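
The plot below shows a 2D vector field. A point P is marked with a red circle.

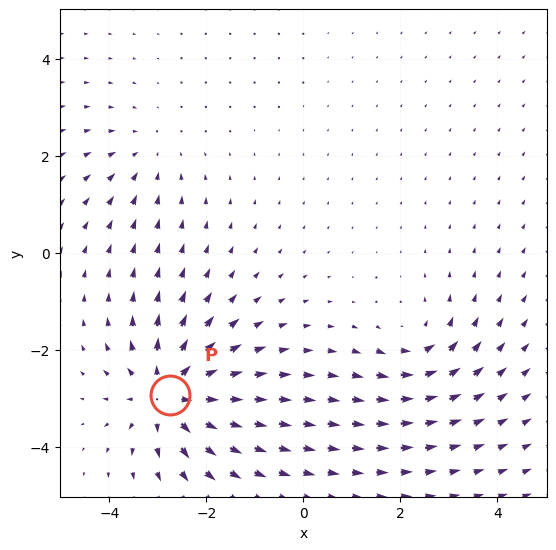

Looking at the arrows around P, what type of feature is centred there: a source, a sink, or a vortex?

At P (-2.8, -2.9) the arrows spread outward. Divergence about +6, curl ≈0 — positive divergence with near-zero curl is a source.

source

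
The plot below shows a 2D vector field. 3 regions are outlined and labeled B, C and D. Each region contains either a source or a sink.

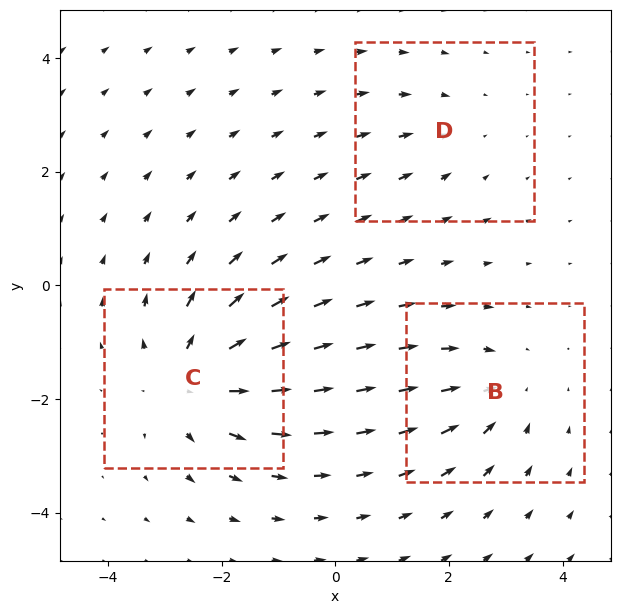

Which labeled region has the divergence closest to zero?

D

Divergence at each region's feature centre — B: about -3, C: about +5, D: about -2. Region D is closest to zero.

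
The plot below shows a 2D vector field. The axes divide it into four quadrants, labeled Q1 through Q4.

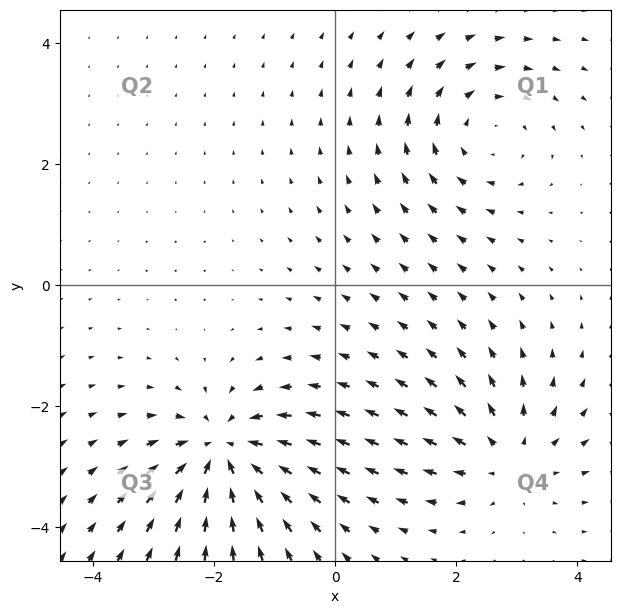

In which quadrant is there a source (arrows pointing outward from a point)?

The source sits at approximately (2.8, -2.8), which lies in quadrant Q4. The divergence there is about +3, positive as expected for a source.

Q4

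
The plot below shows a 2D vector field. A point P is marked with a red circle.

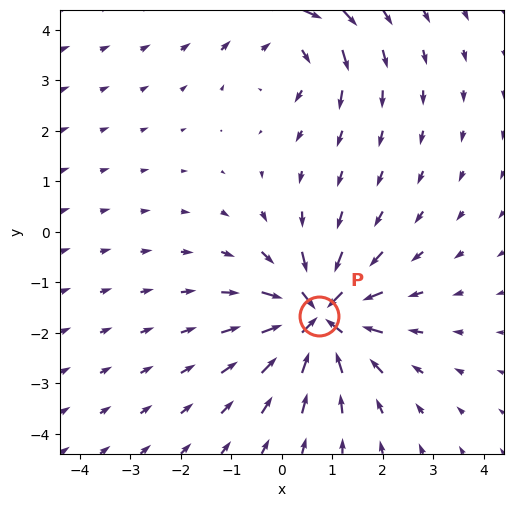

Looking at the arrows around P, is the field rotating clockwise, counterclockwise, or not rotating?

not rotating

Near P at (0.7, -1.7) the arrows show no circulation. The curl there is ≈0.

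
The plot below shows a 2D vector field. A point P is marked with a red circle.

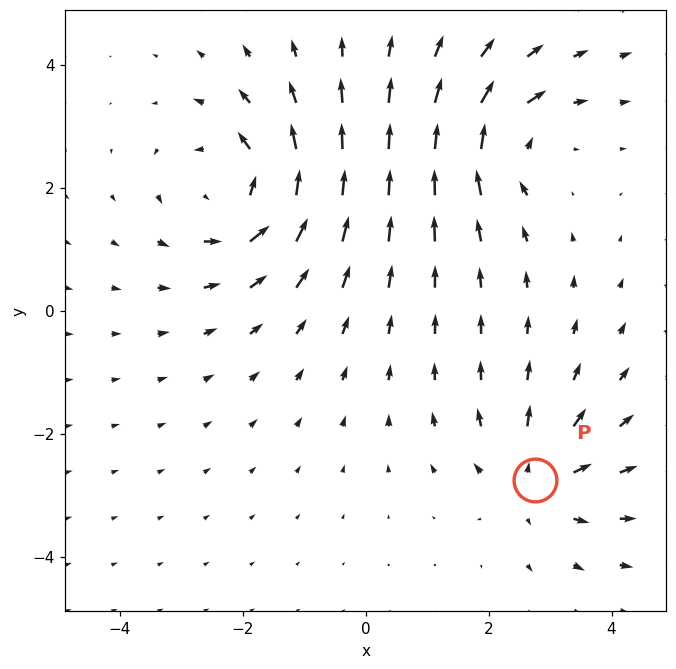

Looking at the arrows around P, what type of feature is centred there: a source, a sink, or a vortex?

At P (2.7, -2.8) the arrows spread outward. Divergence about +3, curl ≈0 — positive divergence with near-zero curl is a source.

source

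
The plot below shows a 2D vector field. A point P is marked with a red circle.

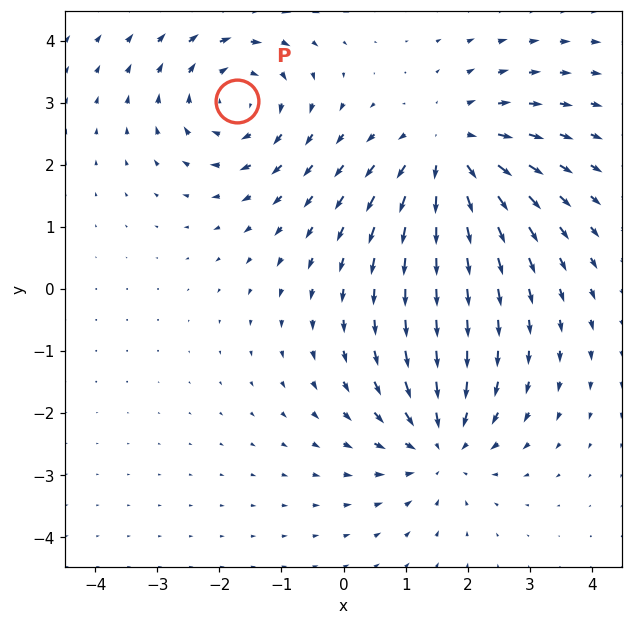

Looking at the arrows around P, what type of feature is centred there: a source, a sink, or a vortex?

At P (-1.7, 3.0) the arrows circulate clockwise. Divergence ≈0, curl about -3 — near-zero divergence with nonzero curl is a vortex.

vortex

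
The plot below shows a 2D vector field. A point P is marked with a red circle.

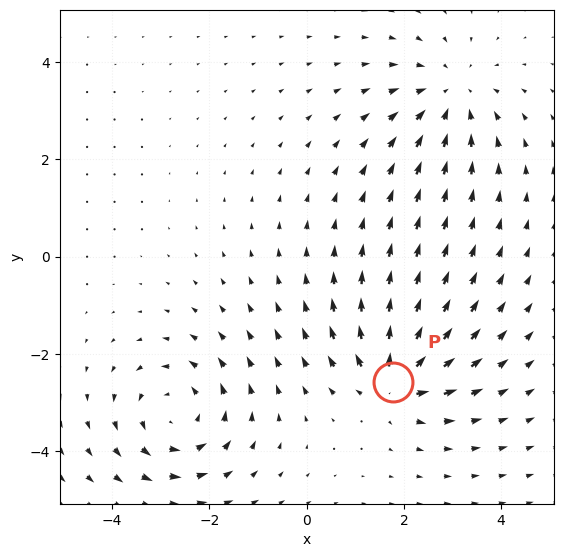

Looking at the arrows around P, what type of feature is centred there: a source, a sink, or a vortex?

At P (1.8, -2.6) the arrows spread outward. Divergence about +6, curl ≈0 — positive divergence with near-zero curl is a source.

source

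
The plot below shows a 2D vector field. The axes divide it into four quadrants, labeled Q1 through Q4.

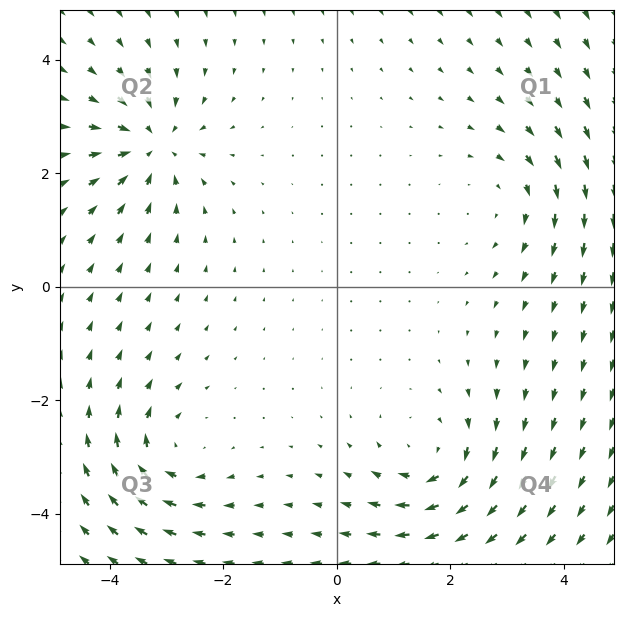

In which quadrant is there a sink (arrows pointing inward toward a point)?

Q2

The sink sits at approximately (-3.3, 2.5), which lies in quadrant Q2. The divergence there is about -5, negative as expected for a sink.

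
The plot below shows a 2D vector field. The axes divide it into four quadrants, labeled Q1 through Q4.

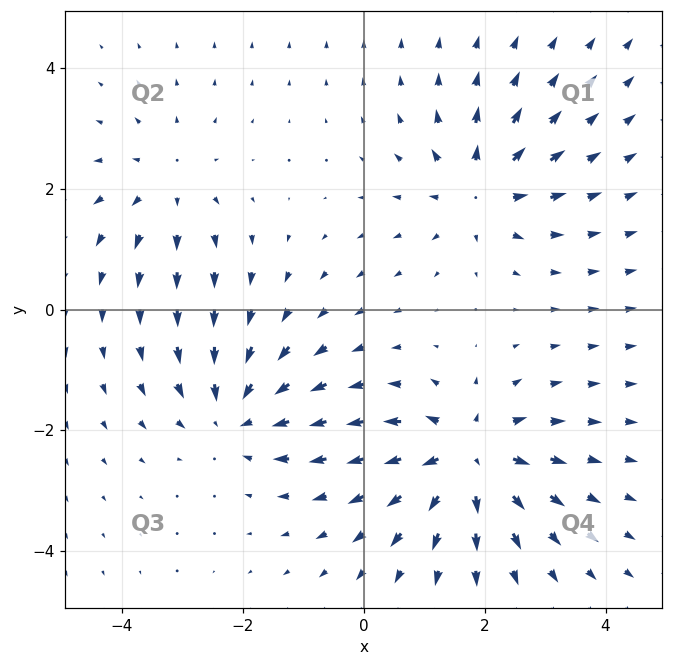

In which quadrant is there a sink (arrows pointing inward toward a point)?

The sink sits at approximately (-2.1, -1.7), which lies in quadrant Q3. The divergence there is about -4, negative as expected for a sink.

Q3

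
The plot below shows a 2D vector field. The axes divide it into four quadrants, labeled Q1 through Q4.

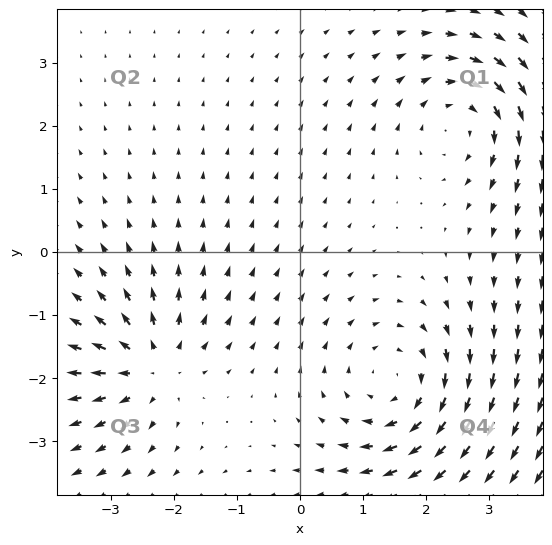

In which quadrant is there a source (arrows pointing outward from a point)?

The source sits at approximately (-2.3, -1.8), which lies in quadrant Q3. The divergence there is about +4, positive as expected for a source.

Q3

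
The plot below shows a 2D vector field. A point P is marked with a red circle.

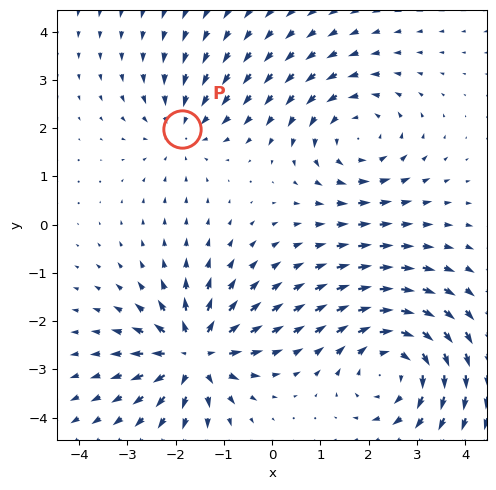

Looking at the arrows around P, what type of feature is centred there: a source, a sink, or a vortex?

sink

At P (-1.9, 2.0) the arrows converge inward. Divergence about -3, curl ≈0 — negative divergence with near-zero curl is a sink.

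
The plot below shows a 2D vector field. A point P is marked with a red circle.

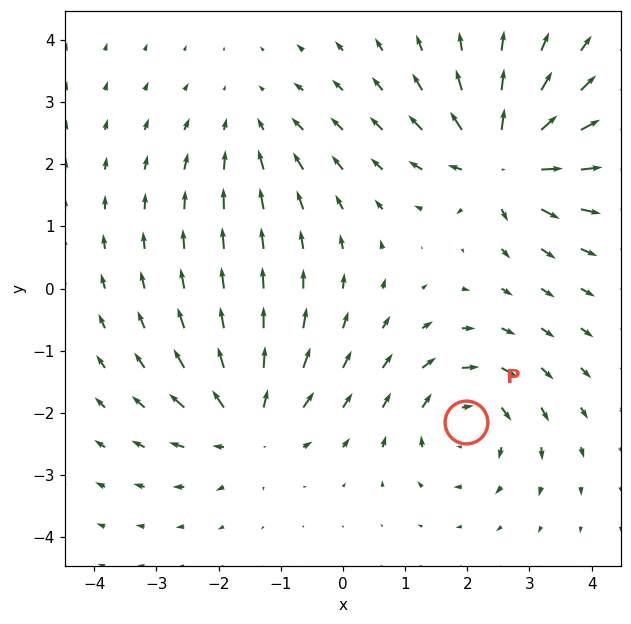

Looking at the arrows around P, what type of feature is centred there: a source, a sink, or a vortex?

vortex

At P (2.0, -2.1) the arrows circulate clockwise. Divergence ≈0, curl about -5 — near-zero divergence with nonzero curl is a vortex.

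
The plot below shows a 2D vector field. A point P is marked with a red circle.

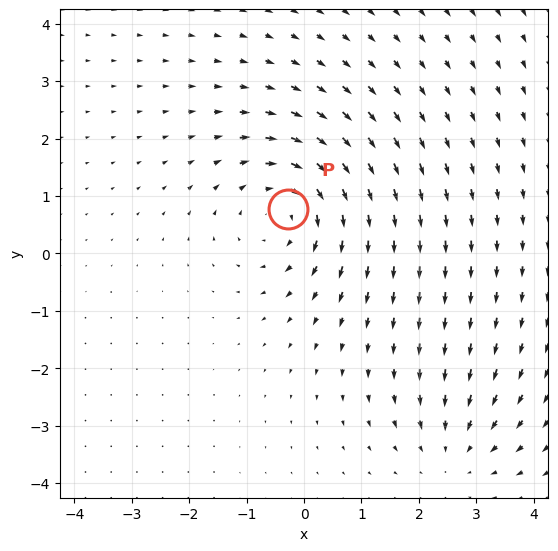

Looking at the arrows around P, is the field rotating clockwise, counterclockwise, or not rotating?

clockwise

Near P at (-0.3, 0.8) the arrows circulate clockwise. The curl (z-component) there is about -4; negative curl means clockwise rotation.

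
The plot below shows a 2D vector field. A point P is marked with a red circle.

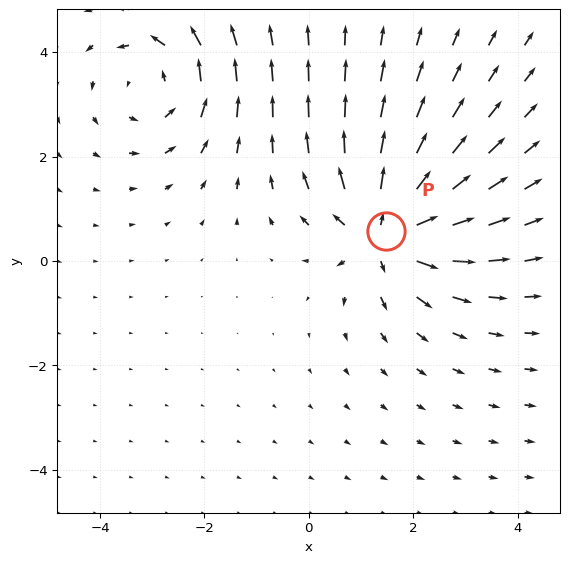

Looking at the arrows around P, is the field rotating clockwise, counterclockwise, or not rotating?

not rotating

Near P at (1.5, 0.6) the arrows show no circulation. The curl there is ≈0.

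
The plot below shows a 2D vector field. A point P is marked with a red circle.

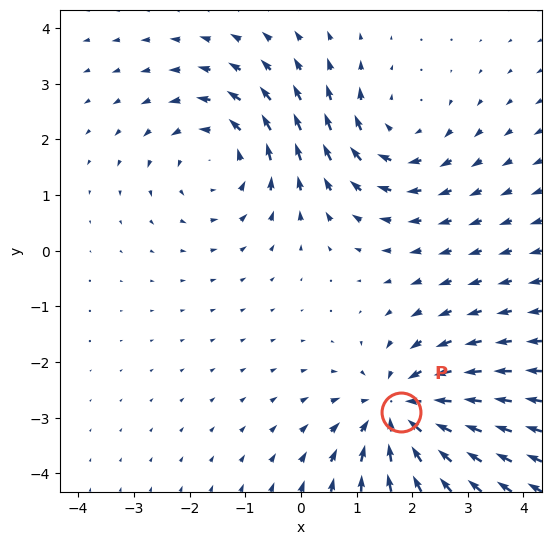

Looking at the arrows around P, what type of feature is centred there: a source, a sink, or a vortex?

sink

At P (1.8, -2.9) the arrows converge inward. Divergence about -4, curl ≈0 — negative divergence with near-zero curl is a sink.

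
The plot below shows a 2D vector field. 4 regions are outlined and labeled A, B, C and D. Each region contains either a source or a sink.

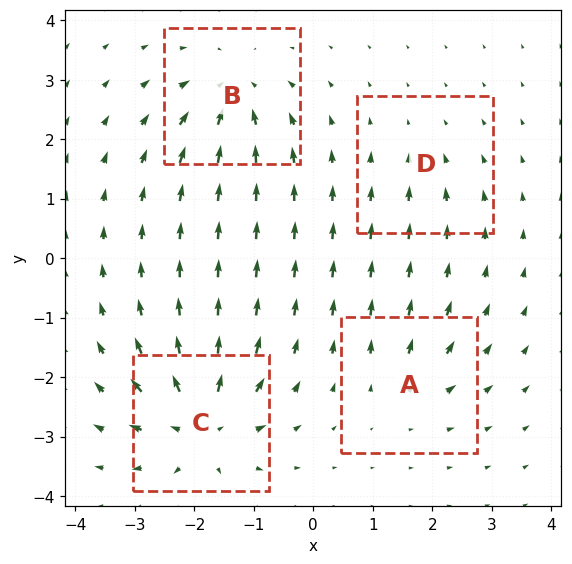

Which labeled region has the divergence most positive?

Divergence at each region's feature centre — A: about +4, B: about -6, C: about +8, D: about -2. Region C is most positive.

C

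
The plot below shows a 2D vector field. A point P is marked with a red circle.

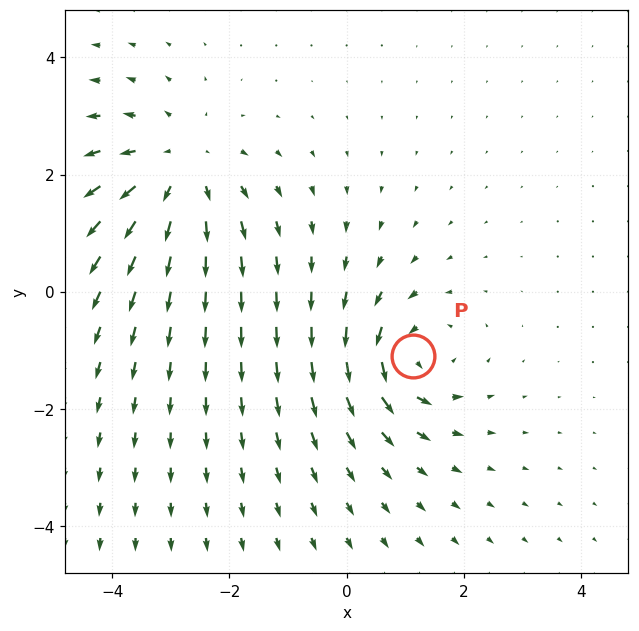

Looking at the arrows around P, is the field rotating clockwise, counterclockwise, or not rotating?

Near P at (1.1, -1.1) the arrows circulate counterclockwise. The curl (z-component) there is about +4; positive curl means counterclockwise rotation.

counterclockwise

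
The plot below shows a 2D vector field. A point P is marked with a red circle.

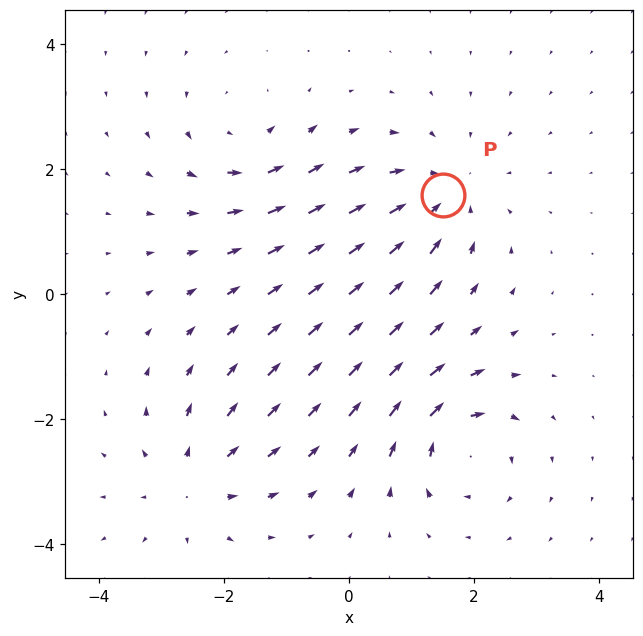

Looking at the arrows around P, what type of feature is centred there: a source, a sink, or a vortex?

sink

At P (1.5, 1.6) the arrows converge inward. Divergence about -4, curl ≈0 — negative divergence with near-zero curl is a sink.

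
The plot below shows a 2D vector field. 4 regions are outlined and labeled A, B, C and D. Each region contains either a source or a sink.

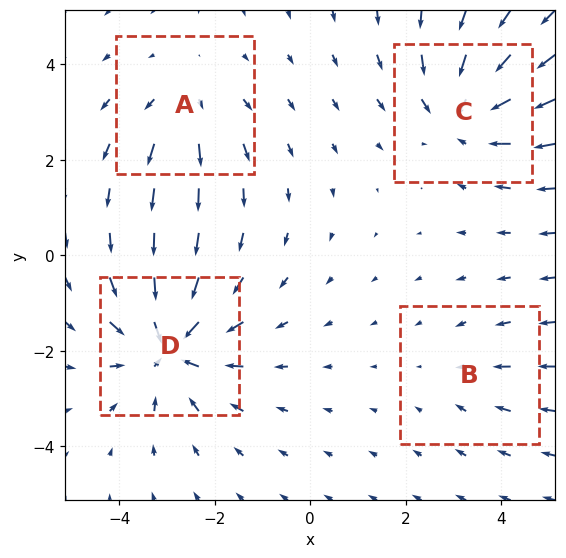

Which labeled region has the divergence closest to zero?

Divergence at each region's feature centre — A: about +3, B: about -2, C: about -5, D: about -6. Region B is closest to zero.

B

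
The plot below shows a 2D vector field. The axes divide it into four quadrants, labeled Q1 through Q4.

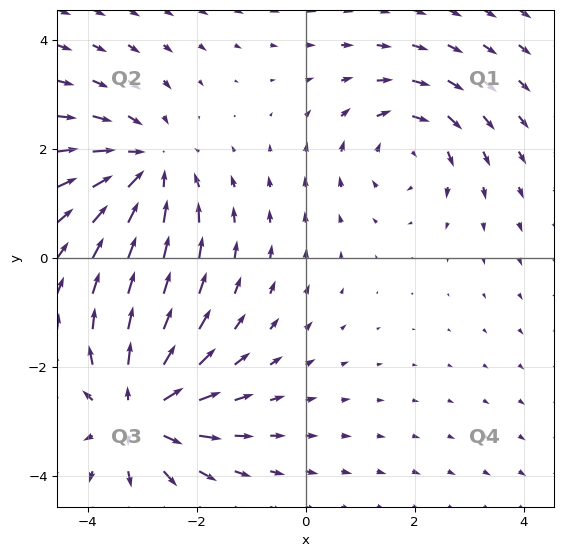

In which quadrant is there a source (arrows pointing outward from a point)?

Q3

The source sits at approximately (-3.0, -2.8), which lies in quadrant Q3. The divergence there is about +5, positive as expected for a source.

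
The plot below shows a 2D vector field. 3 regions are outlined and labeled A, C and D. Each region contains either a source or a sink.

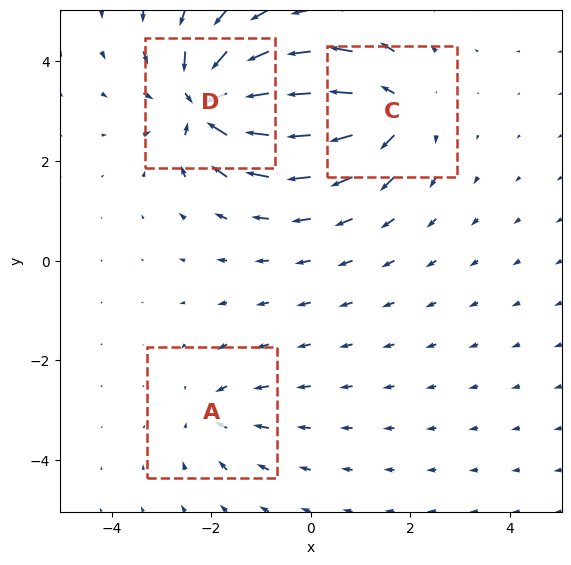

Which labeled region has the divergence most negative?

D

Divergence at each region's feature centre — A: about -3, C: about +4, D: about -6. Region D is most negative.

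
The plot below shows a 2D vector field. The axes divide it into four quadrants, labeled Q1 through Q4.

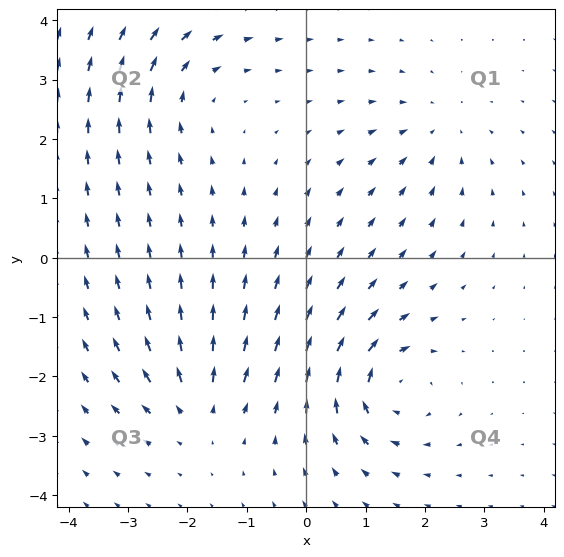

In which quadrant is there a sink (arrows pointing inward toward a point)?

The sink sits at approximately (2.2, 2.1), which lies in quadrant Q1. The divergence there is about -3, negative as expected for a sink.

Q1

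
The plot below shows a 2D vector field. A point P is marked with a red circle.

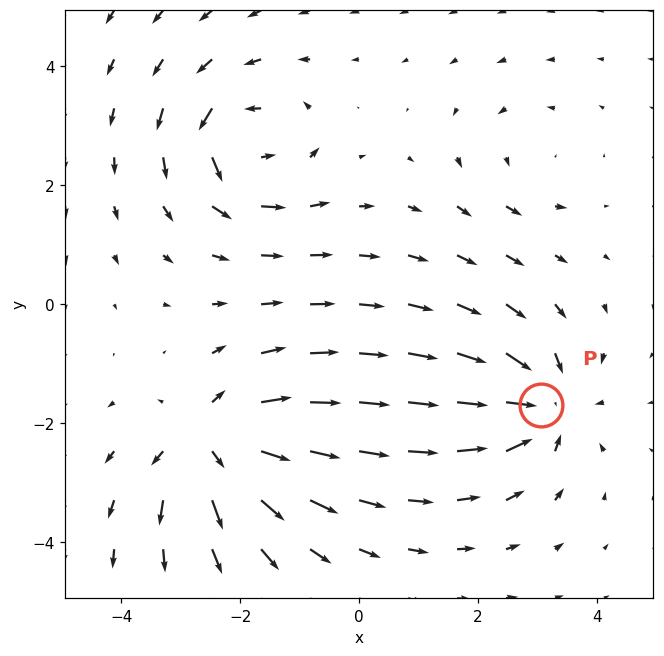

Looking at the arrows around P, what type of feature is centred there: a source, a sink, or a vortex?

sink

At P (3.1, -1.7) the arrows converge inward. Divergence about -6, curl ≈0 — negative divergence with near-zero curl is a sink.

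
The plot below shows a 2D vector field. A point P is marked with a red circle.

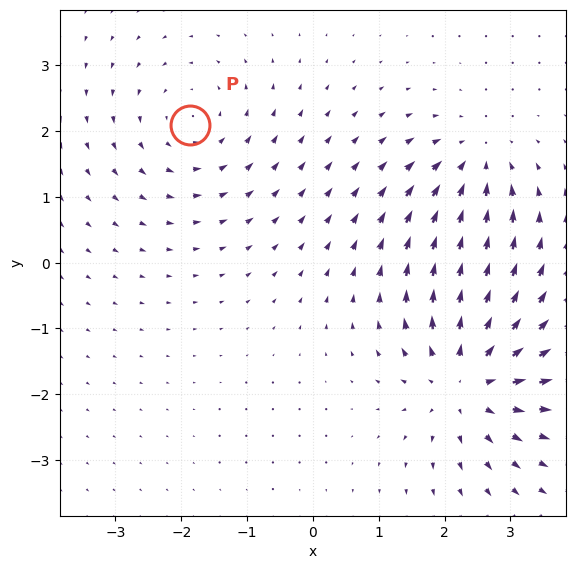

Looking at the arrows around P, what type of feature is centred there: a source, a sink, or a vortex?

vortex

At P (-1.9, 2.1) the arrows circulate counterclockwise. Divergence ≈0, curl about +3 — near-zero divergence with nonzero curl is a vortex.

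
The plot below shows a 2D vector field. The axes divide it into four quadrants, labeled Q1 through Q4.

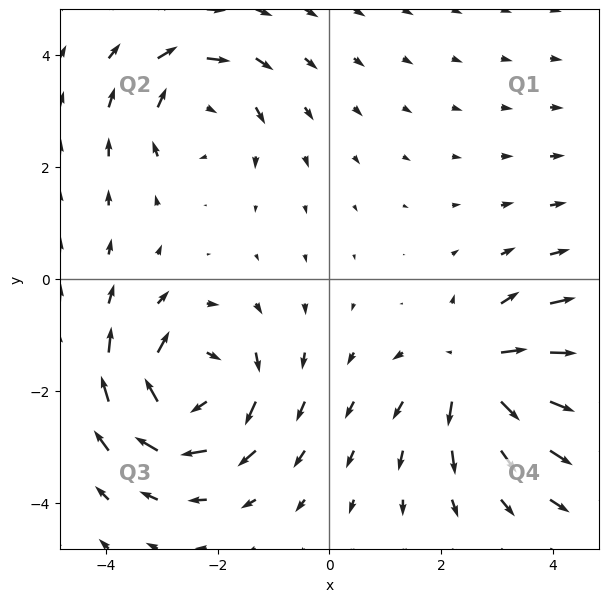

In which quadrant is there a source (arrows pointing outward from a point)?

Q4

The source sits at approximately (2.7, -1.6), which lies in quadrant Q4. The divergence there is about +3, positive as expected for a source.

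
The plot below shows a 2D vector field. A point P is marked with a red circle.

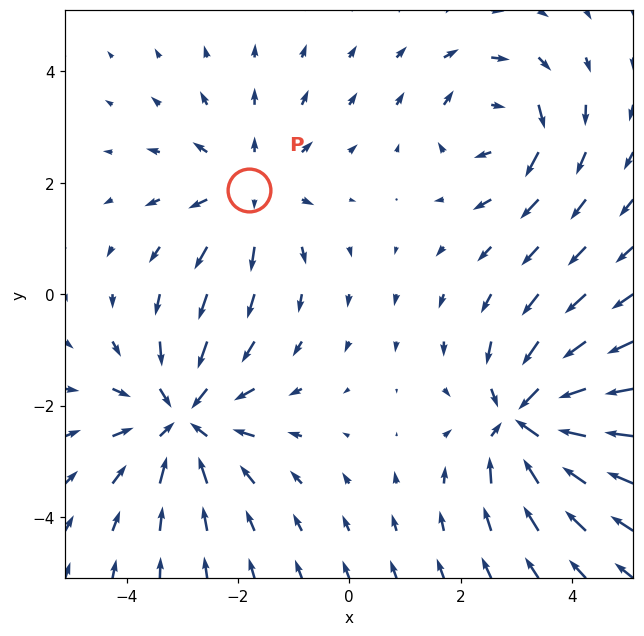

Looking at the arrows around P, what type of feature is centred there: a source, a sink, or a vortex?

At P (-1.8, 1.9) the arrows spread outward. Divergence about +3, curl ≈0 — positive divergence with near-zero curl is a source.

source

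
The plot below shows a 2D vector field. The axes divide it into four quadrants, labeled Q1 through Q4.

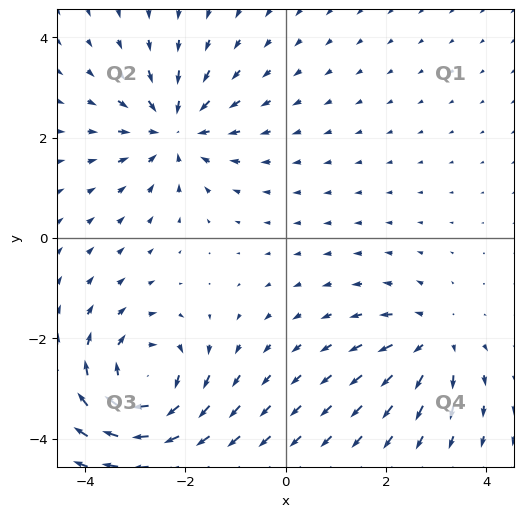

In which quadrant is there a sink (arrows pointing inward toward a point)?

The sink sits at approximately (-2.2, 2.2), which lies in quadrant Q2. The divergence there is about -4, negative as expected for a sink.

Q2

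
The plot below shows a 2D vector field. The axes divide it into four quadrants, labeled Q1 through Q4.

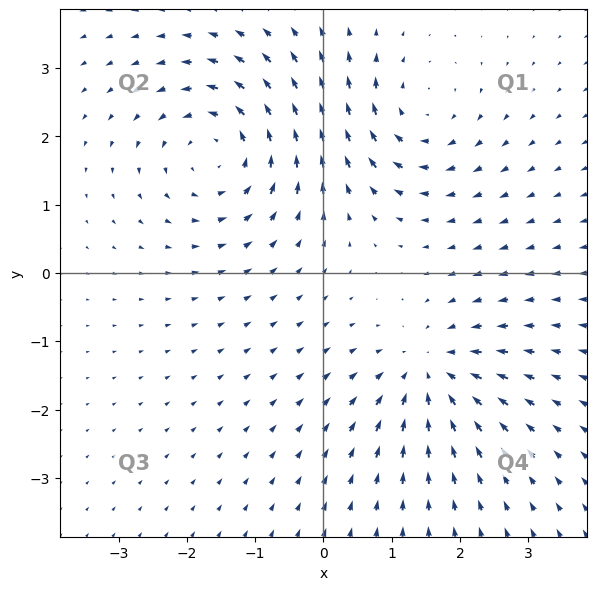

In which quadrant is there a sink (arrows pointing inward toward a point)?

The sink sits at approximately (1.6, -1.5), which lies in quadrant Q4. The divergence there is about -4, negative as expected for a sink.

Q4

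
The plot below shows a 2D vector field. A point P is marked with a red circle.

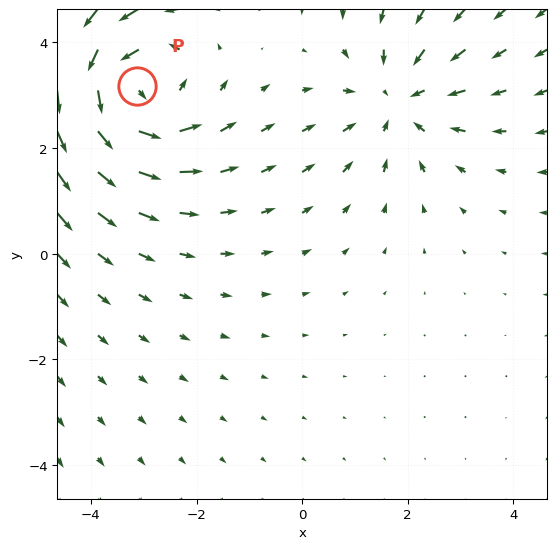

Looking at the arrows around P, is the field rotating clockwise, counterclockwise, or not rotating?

Near P at (-3.1, 3.2) the arrows circulate counterclockwise. The curl (z-component) there is about +3; positive curl means counterclockwise rotation.

counterclockwise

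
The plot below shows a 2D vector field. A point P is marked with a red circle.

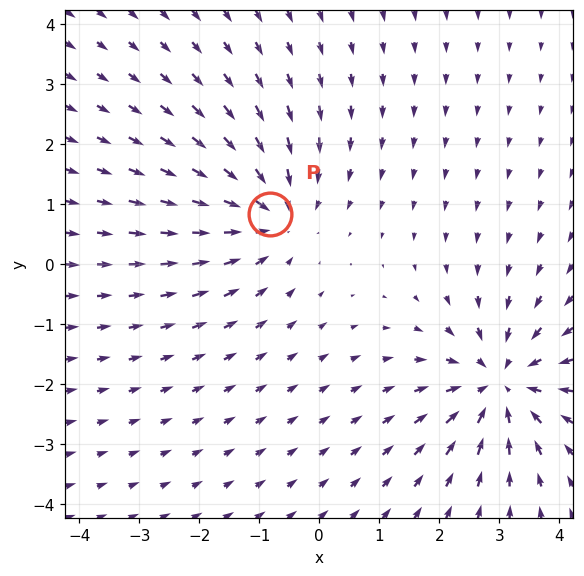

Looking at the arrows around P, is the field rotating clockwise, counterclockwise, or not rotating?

Near P at (-0.8, 0.8) the arrows show no circulation. The curl there is ≈0.

not rotating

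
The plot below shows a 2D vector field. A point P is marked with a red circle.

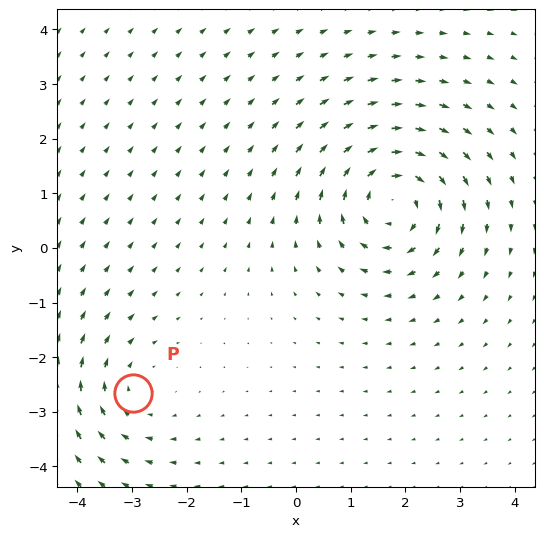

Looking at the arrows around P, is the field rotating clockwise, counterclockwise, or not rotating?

clockwise

Near P at (-3.0, -2.7) the arrows circulate clockwise. The curl (z-component) there is about -3; negative curl means clockwise rotation.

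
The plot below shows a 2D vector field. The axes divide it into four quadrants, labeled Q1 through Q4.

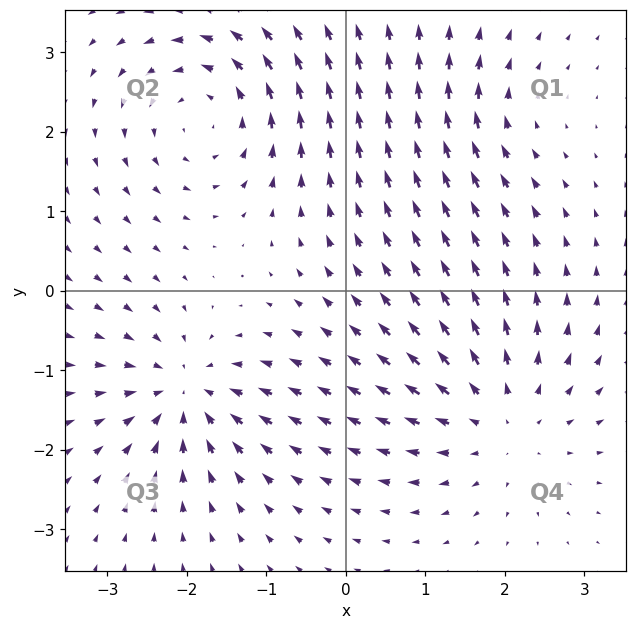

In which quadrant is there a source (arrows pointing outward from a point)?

The source sits at approximately (2.0, -1.6), which lies in quadrant Q4. The divergence there is about +4, positive as expected for a source.

Q4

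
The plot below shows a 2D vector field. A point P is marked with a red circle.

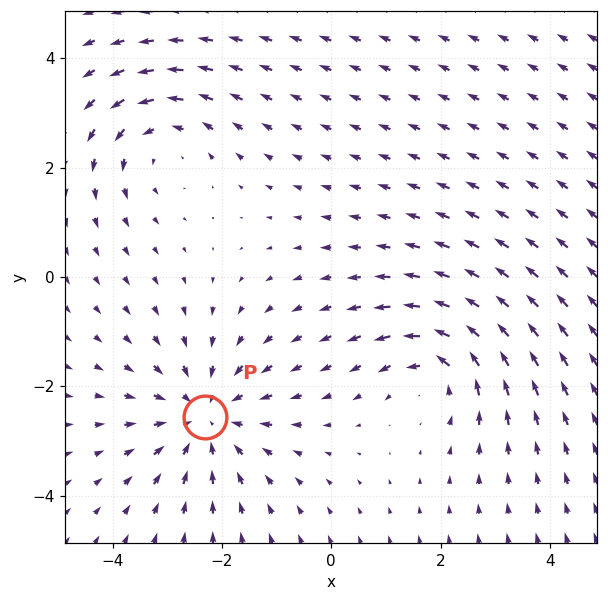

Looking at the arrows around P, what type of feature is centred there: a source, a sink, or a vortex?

sink

At P (-2.3, -2.6) the arrows converge inward. Divergence about -4, curl ≈0 — negative divergence with near-zero curl is a sink.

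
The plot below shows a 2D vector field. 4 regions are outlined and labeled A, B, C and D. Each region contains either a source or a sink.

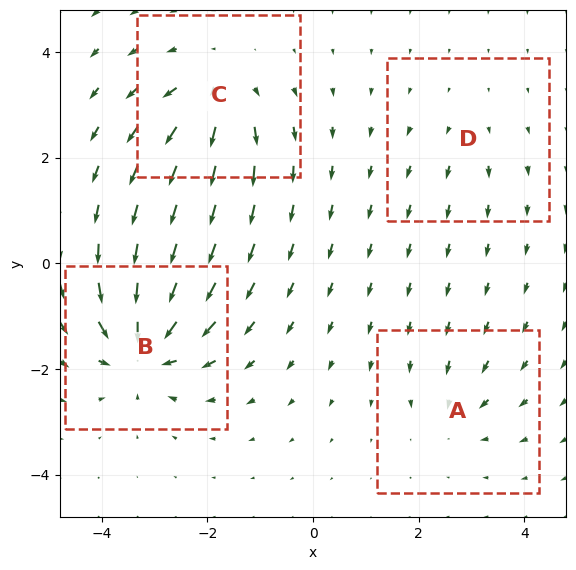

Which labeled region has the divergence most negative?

Divergence at each region's feature centre — A: about -4, B: about -8, C: about +6, D: about +2. Region B is most negative.

B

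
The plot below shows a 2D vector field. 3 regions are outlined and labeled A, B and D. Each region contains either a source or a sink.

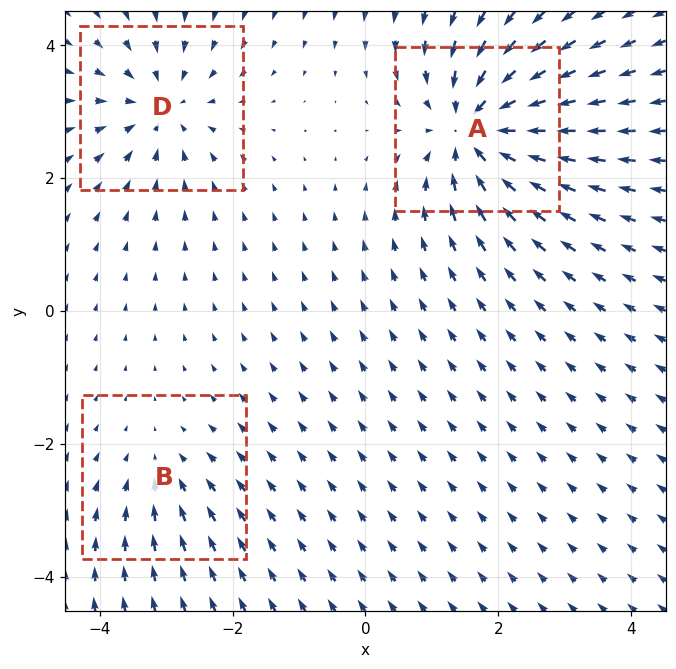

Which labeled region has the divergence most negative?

A

Divergence at each region's feature centre — A: about -6, B: about -2, D: about -4. Region A is most negative.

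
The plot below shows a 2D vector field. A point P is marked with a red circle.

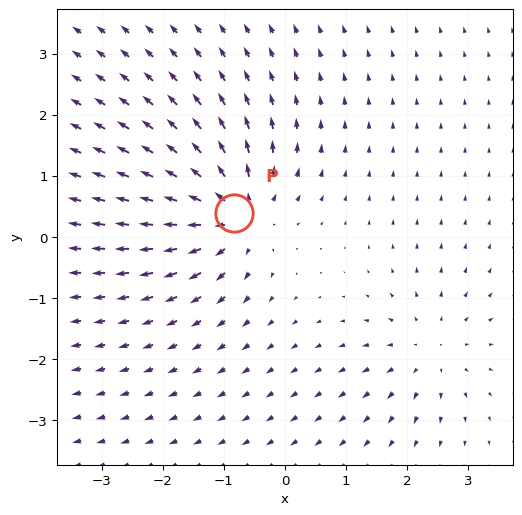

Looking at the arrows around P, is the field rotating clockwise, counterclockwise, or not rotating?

not rotating

Near P at (-0.8, 0.4) the arrows show no circulation. The curl there is ≈0.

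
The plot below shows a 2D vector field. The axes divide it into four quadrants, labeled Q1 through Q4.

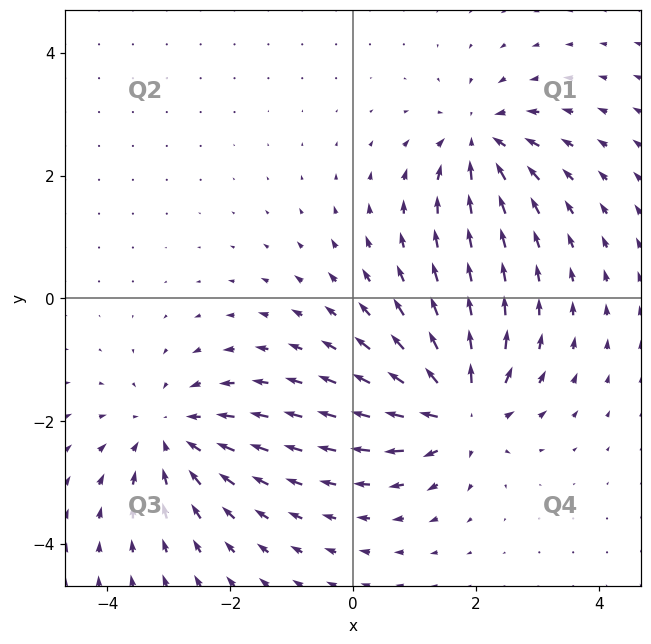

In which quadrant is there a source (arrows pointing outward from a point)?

Q4

The source sits at approximately (1.7, -1.8), which lies in quadrant Q4. The divergence there is about +6, positive as expected for a source.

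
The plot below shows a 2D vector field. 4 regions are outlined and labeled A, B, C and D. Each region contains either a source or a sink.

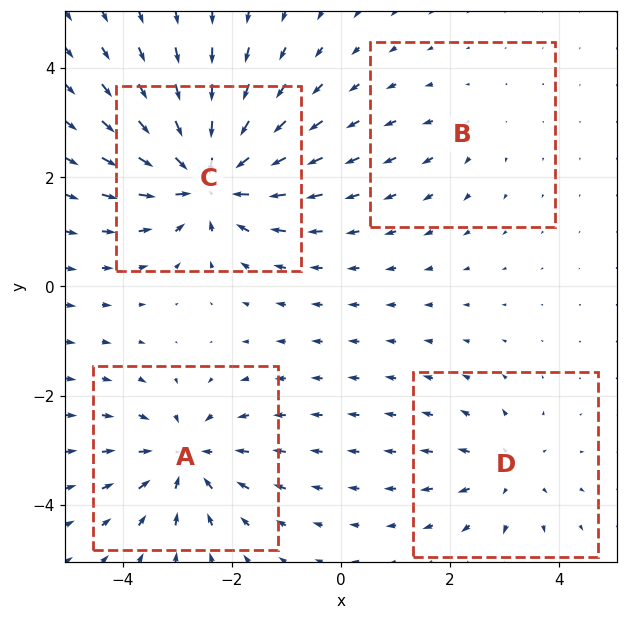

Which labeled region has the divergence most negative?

Divergence at each region's feature centre — A: about -5, B: about +2, C: about -8, D: about +4. Region C is most negative.

C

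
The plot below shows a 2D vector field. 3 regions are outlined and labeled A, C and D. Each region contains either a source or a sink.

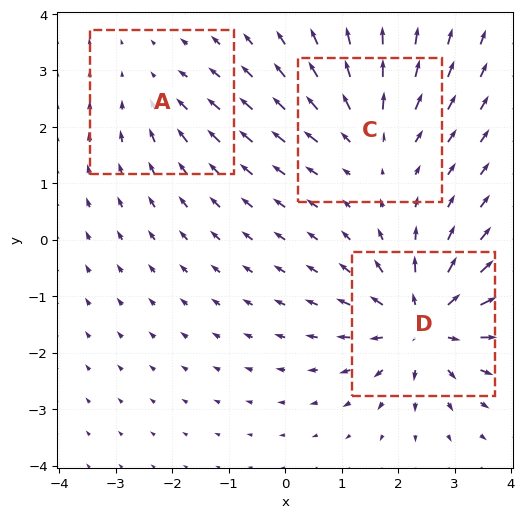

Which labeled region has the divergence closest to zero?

A

Divergence at each region's feature centre — A: about -2, C: about +3, D: about +6. Region A is closest to zero.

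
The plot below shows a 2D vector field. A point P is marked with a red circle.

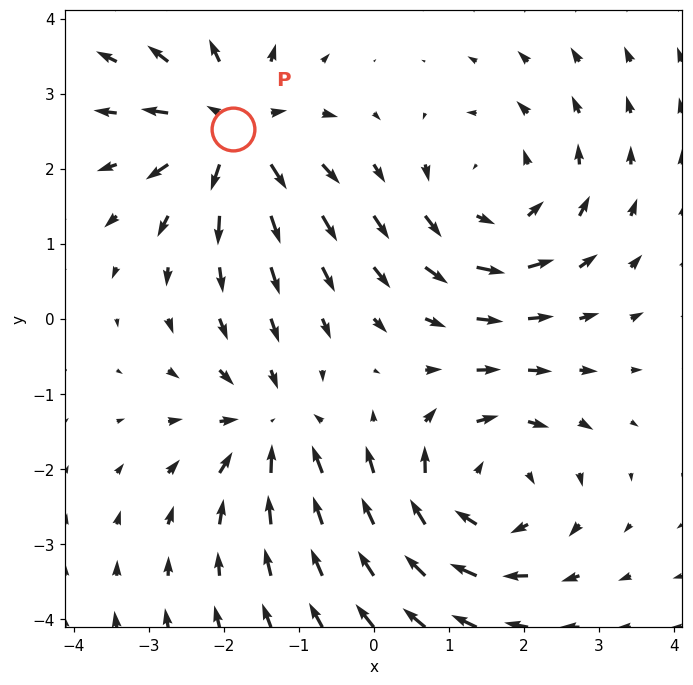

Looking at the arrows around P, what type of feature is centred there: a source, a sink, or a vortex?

source

At P (-1.9, 2.5) the arrows spread outward. Divergence about +4, curl ≈0 — positive divergence with near-zero curl is a source.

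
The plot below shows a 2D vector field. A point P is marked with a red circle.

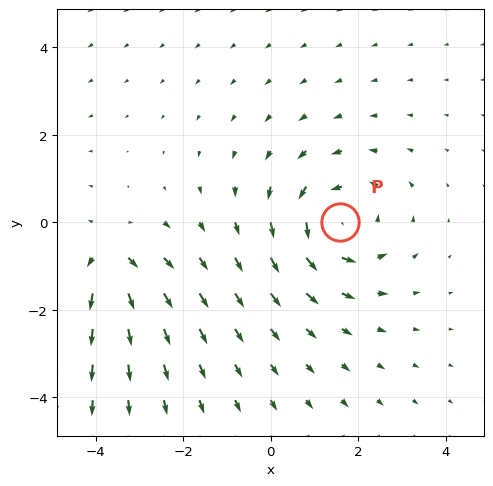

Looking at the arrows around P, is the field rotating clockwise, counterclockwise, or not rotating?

counterclockwise

Near P at (1.6, 0.0) the arrows circulate counterclockwise. The curl (z-component) there is about +3; positive curl means counterclockwise rotation.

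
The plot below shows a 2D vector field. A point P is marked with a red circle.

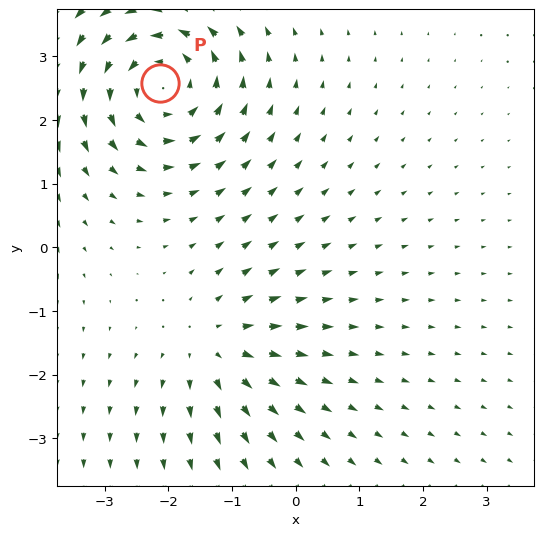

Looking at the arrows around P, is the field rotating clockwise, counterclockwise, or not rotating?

Near P at (-2.1, 2.6) the arrows circulate counterclockwise. The curl (z-component) there is about +4; positive curl means counterclockwise rotation.

counterclockwise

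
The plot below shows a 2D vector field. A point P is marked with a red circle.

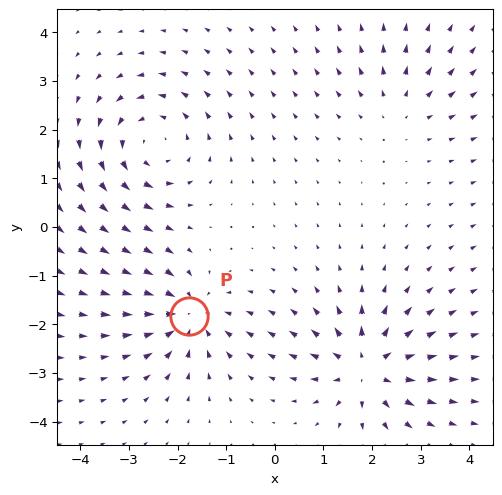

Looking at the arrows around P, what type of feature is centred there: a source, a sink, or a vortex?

sink

At P (-1.8, -1.8) the arrows converge inward. Divergence about -5, curl ≈0 — negative divergence with near-zero curl is a sink.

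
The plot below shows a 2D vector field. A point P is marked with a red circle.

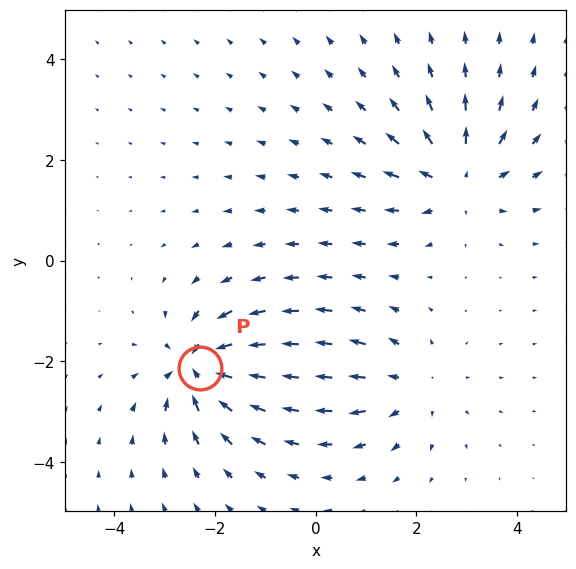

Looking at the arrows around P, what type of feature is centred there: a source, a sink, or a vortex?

sink

At P (-2.3, -2.1) the arrows converge inward. Divergence about -7, curl ≈0 — negative divergence with near-zero curl is a sink.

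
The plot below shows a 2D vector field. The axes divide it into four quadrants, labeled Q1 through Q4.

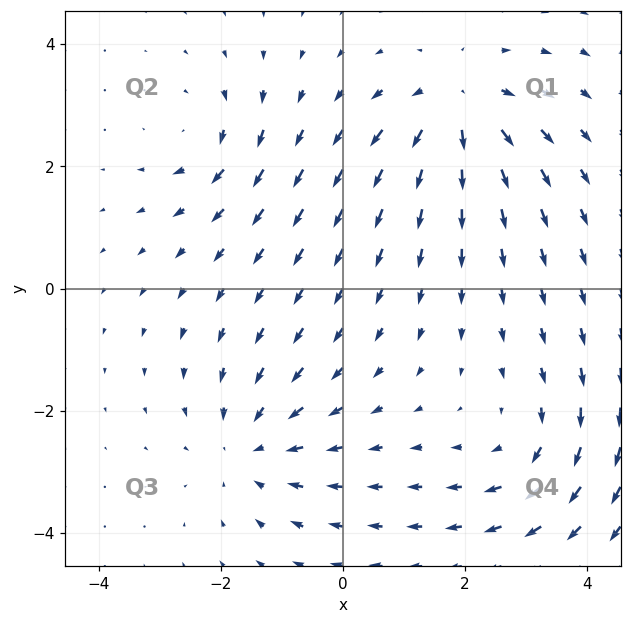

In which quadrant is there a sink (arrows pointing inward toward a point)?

The sink sits at approximately (-1.5, -2.6), which lies in quadrant Q3. The divergence there is about -4, negative as expected for a sink.

Q3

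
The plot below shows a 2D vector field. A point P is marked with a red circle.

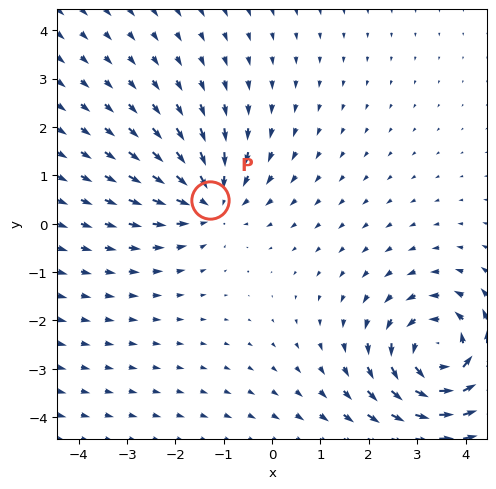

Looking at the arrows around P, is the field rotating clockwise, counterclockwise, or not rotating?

not rotating

Near P at (-1.3, 0.5) the arrows show no circulation. The curl there is ≈0.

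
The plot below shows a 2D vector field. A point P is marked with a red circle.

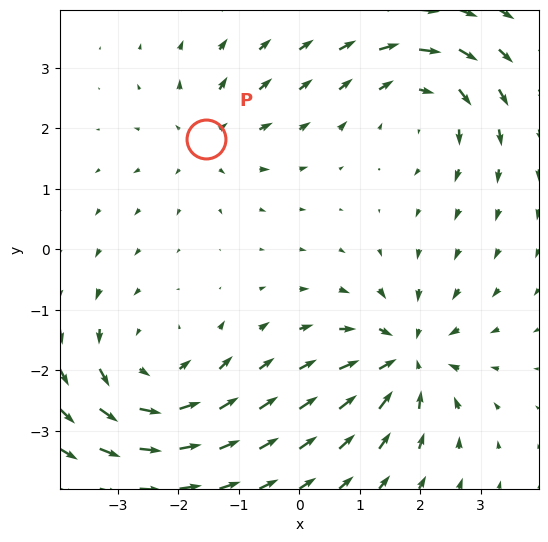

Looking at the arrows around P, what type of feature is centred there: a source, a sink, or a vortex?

source

At P (-1.5, 1.8) the arrows spread outward. Divergence about +3, curl ≈0 — positive divergence with near-zero curl is a source.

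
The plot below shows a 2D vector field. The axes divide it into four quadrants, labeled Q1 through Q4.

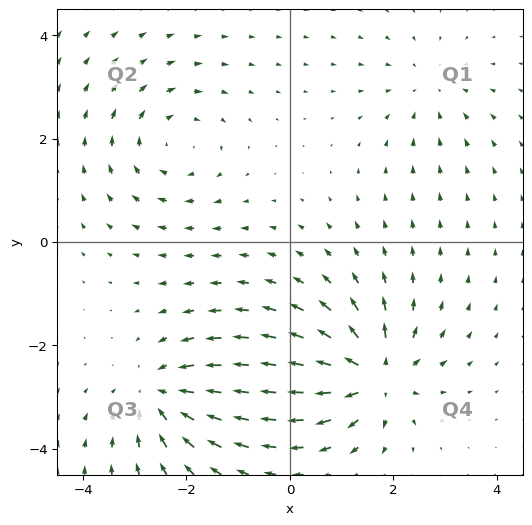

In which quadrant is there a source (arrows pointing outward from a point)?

Q4

The source sits at approximately (1.6, -2.6), which lies in quadrant Q4. The divergence there is about +7, positive as expected for a source.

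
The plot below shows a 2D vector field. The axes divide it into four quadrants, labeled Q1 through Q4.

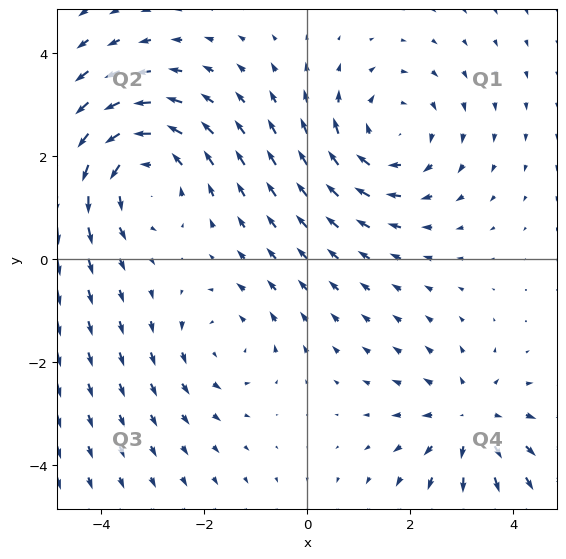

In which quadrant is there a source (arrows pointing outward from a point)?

Q4

The source sits at approximately (3.2, -3.1), which lies in quadrant Q4. The divergence there is about +3, positive as expected for a source.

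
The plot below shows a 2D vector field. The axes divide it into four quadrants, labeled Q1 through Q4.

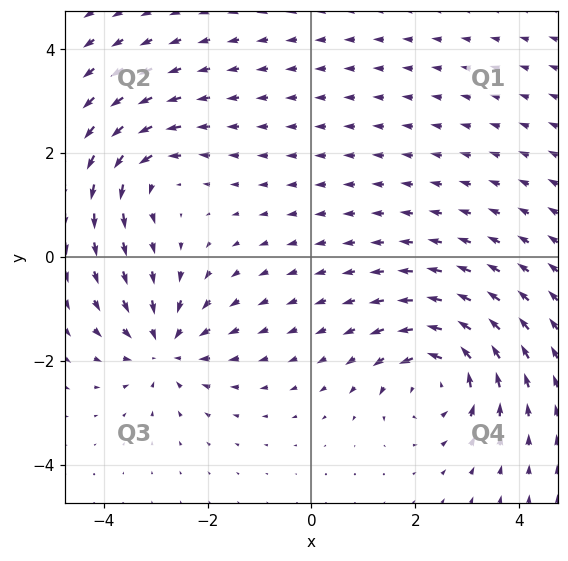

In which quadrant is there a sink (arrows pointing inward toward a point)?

The sink sits at approximately (-2.8, -1.8), which lies in quadrant Q3. The divergence there is about -5, negative as expected for a sink.

Q3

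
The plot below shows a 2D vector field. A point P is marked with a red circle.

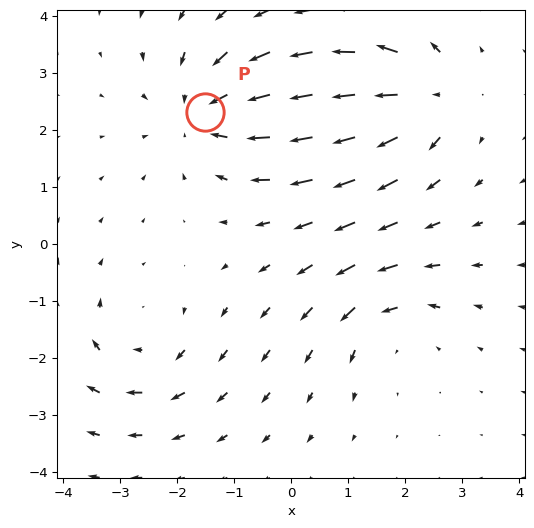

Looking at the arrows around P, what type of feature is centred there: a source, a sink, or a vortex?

sink

At P (-1.5, 2.3) the arrows converge inward. Divergence about -4, curl ≈0 — negative divergence with near-zero curl is a sink.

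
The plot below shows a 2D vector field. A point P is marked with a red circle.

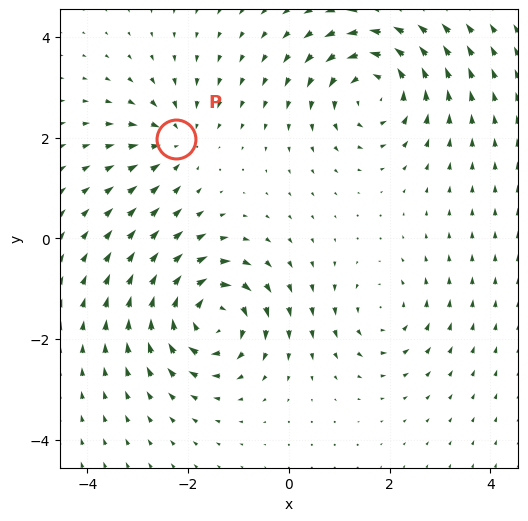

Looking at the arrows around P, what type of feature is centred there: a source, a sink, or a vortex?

At P (-2.2, 2.0) the arrows converge inward. Divergence about -3, curl ≈0 — negative divergence with near-zero curl is a sink.

sink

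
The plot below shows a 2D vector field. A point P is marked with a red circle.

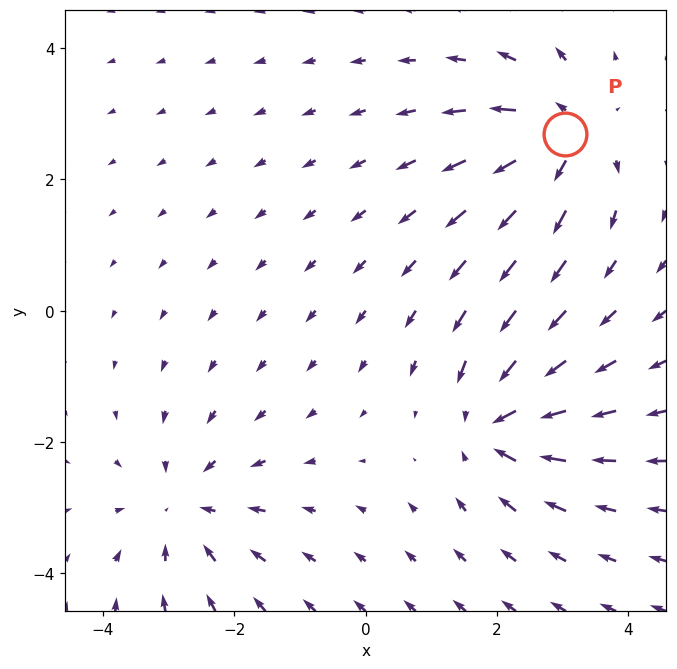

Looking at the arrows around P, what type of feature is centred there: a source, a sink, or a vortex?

source

At P (3.0, 2.7) the arrows spread outward. Divergence about +6, curl ≈0 — positive divergence with near-zero curl is a source.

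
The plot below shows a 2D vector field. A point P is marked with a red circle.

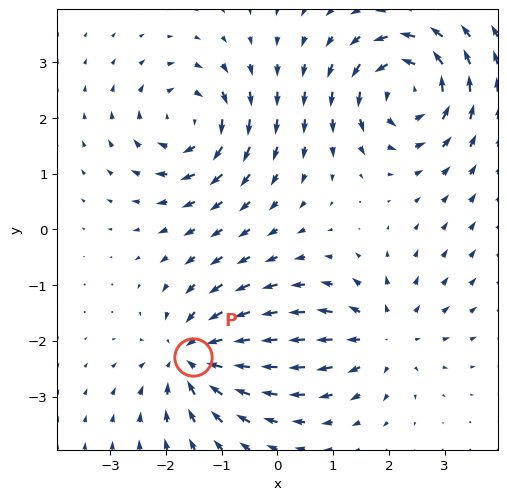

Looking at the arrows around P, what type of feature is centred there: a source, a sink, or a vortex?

sink

At P (-1.5, -2.3) the arrows converge inward. Divergence about -4, curl ≈0 — negative divergence with near-zero curl is a sink.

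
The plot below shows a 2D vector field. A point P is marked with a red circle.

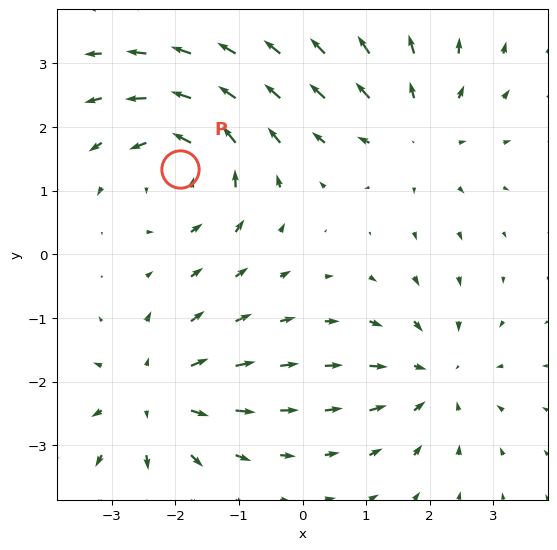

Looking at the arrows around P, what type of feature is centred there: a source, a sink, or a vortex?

vortex

At P (-1.9, 1.3) the arrows circulate counterclockwise. Divergence ≈0, curl about +5 — near-zero divergence with nonzero curl is a vortex.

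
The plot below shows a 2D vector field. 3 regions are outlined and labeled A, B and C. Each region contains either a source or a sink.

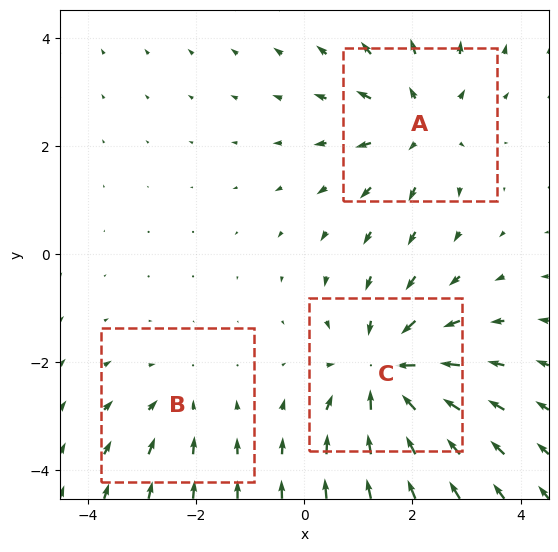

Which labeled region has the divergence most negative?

Divergence at each region's feature centre — A: about +3, B: about -2, C: about -4. Region C is most negative.

C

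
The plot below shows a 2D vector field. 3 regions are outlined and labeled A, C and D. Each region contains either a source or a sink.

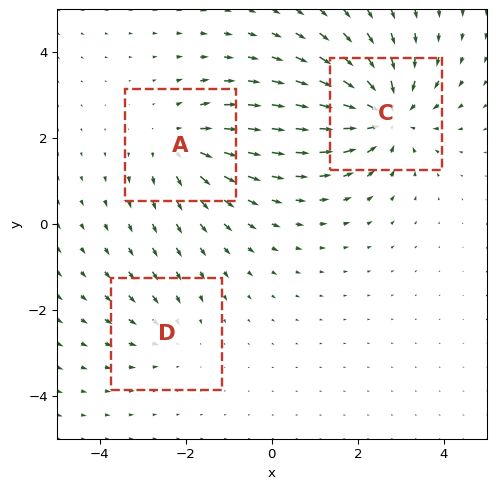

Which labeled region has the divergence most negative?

C

Divergence at each region's feature centre — A: about +3, C: about -5, D: about -2. Region C is most negative.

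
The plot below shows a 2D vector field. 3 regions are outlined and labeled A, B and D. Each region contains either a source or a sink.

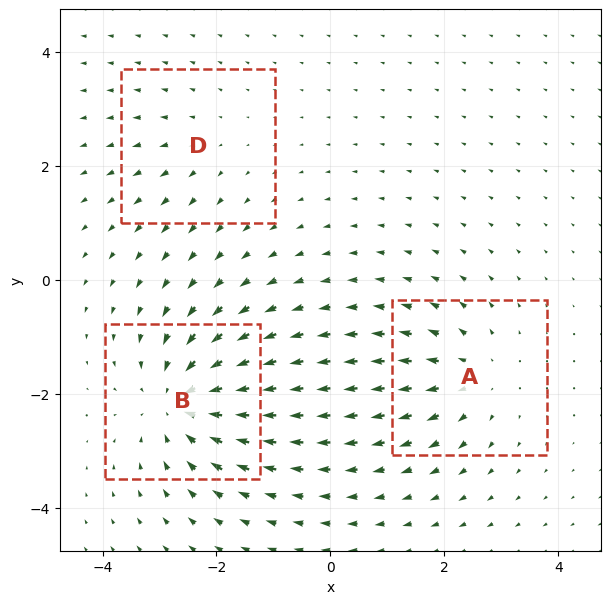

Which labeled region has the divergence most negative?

Divergence at each region's feature centre — A: about +3, B: about -5, D: about +2. Region B is most negative.

B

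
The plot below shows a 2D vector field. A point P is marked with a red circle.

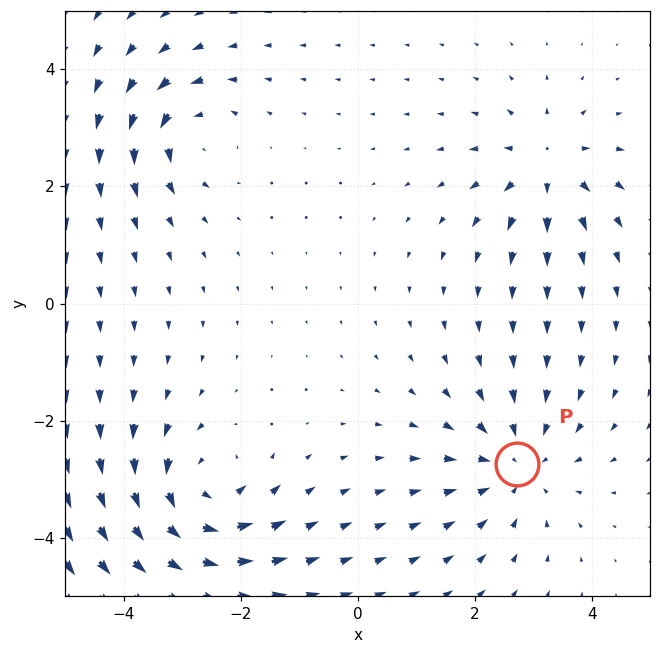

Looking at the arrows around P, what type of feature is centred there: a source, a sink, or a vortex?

sink

At P (2.7, -2.7) the arrows converge inward. Divergence about -3, curl ≈0 — negative divergence with near-zero curl is a sink.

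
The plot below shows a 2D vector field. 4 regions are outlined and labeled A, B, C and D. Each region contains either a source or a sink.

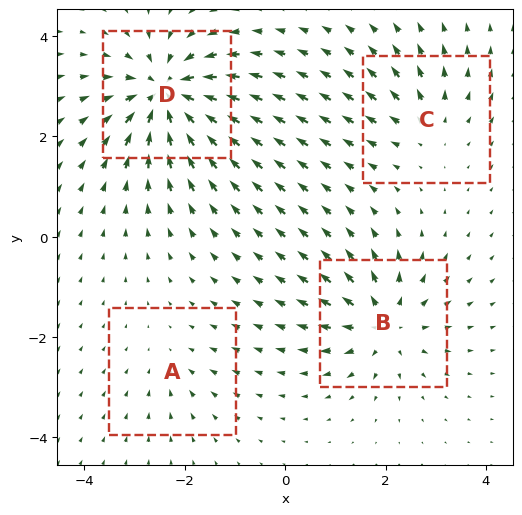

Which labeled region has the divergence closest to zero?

Divergence at each region's feature centre — A: about -2, B: about +6, C: about +4, D: about -9. Region A is closest to zero.

A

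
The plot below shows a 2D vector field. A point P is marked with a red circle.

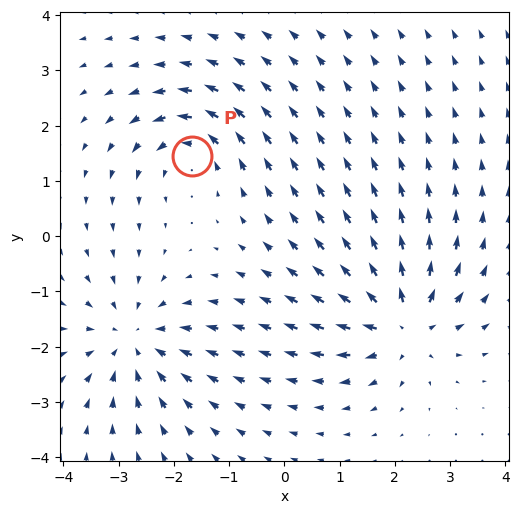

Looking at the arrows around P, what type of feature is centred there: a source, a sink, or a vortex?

vortex

At P (-1.7, 1.5) the arrows circulate counterclockwise. Divergence ≈0, curl about +3 — near-zero divergence with nonzero curl is a vortex.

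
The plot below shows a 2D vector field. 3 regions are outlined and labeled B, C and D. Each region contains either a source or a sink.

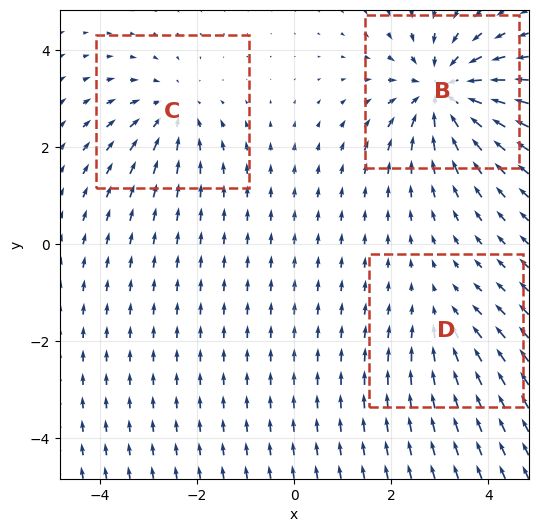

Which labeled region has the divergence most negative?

Divergence at each region's feature centre — B: about -5, C: about -3, D: about -2. Region B is most negative.

B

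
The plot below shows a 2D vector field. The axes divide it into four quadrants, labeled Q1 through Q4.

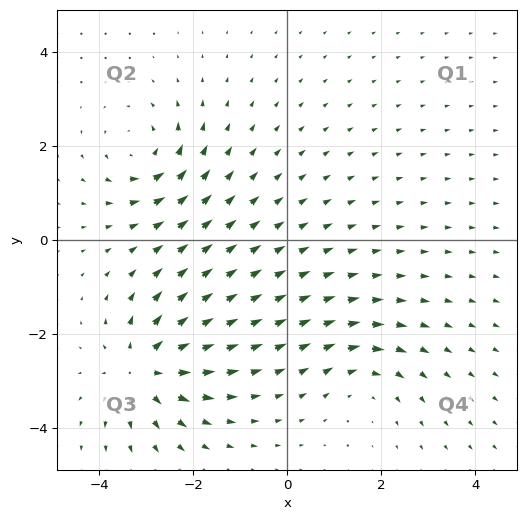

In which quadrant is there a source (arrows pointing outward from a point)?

The source sits at approximately (-3.0, -2.7), which lies in quadrant Q3. The divergence there is about +6, positive as expected for a source.

Q3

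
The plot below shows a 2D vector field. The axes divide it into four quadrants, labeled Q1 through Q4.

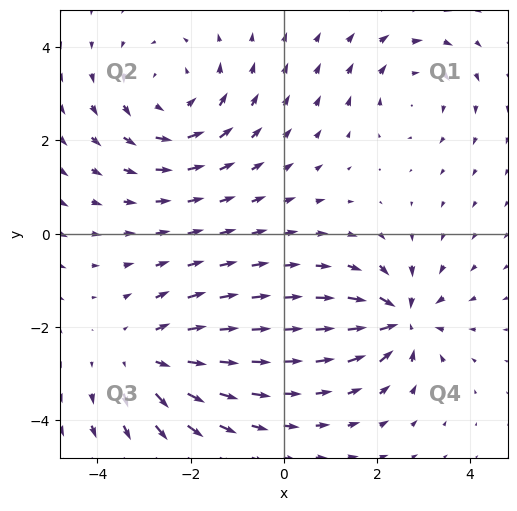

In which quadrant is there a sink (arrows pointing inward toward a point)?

The sink sits at approximately (2.5, -1.8), which lies in quadrant Q4. The divergence there is about -6, negative as expected for a sink.

Q4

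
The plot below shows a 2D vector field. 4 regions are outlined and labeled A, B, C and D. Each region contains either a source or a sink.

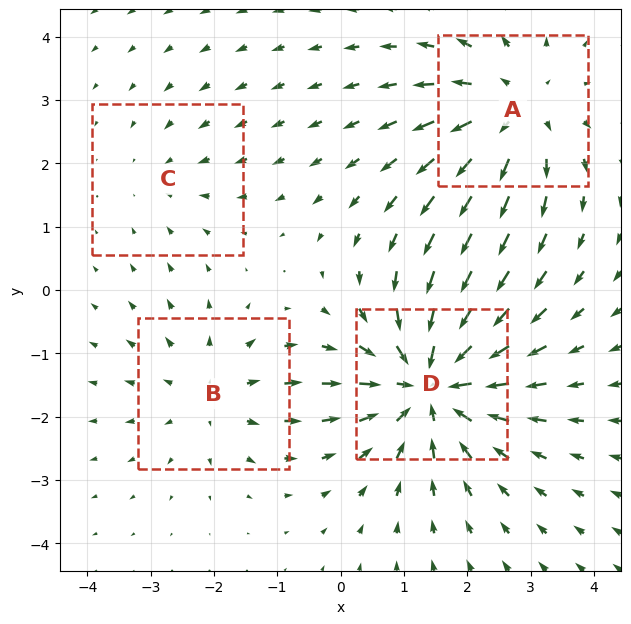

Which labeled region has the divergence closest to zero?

Divergence at each region's feature centre — A: about +4, B: about +3, C: about -2, D: about -6. Region C is closest to zero.

C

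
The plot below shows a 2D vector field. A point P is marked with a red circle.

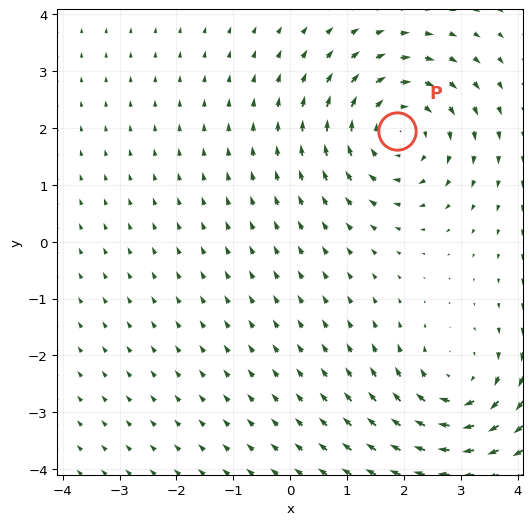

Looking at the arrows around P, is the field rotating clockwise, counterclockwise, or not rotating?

Near P at (1.9, 2.0) the arrows circulate clockwise. The curl (z-component) there is about -4; negative curl means clockwise rotation.

clockwise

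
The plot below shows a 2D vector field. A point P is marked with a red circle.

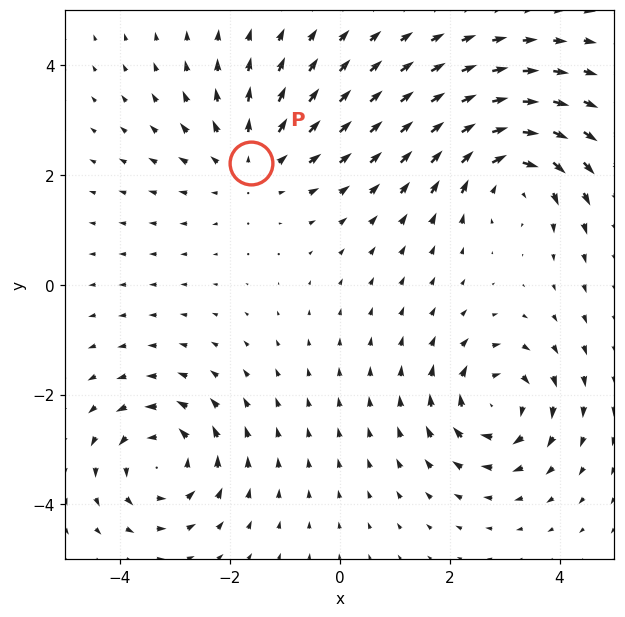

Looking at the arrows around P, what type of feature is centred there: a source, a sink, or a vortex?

At P (-1.6, 2.2) the arrows spread outward. Divergence about +4, curl ≈0 — positive divergence with near-zero curl is a source.

source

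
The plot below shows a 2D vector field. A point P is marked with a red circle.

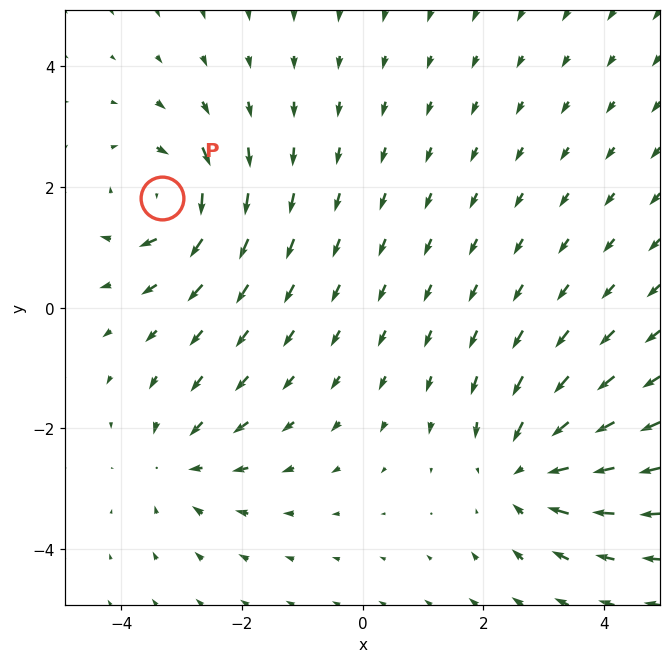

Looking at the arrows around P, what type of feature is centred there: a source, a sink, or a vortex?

At P (-3.3, 1.8) the arrows circulate clockwise. Divergence ≈0, curl about -5 — near-zero divergence with nonzero curl is a vortex.

vortex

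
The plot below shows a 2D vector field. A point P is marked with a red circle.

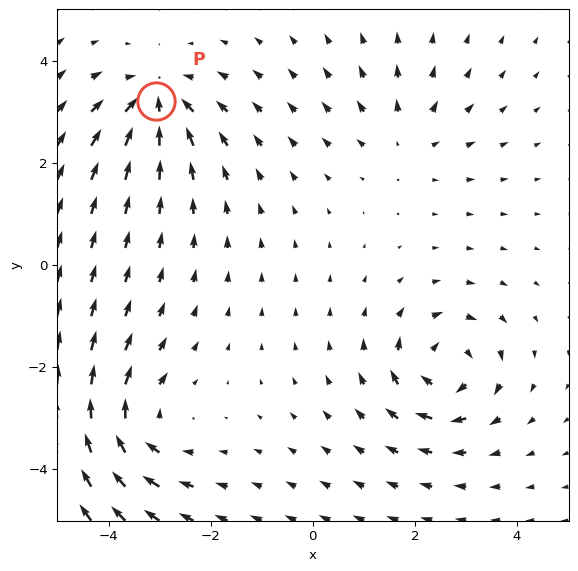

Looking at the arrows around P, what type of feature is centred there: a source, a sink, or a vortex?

sink

At P (-3.1, 3.2) the arrows converge inward. Divergence about -6, curl ≈0 — negative divergence with near-zero curl is a sink.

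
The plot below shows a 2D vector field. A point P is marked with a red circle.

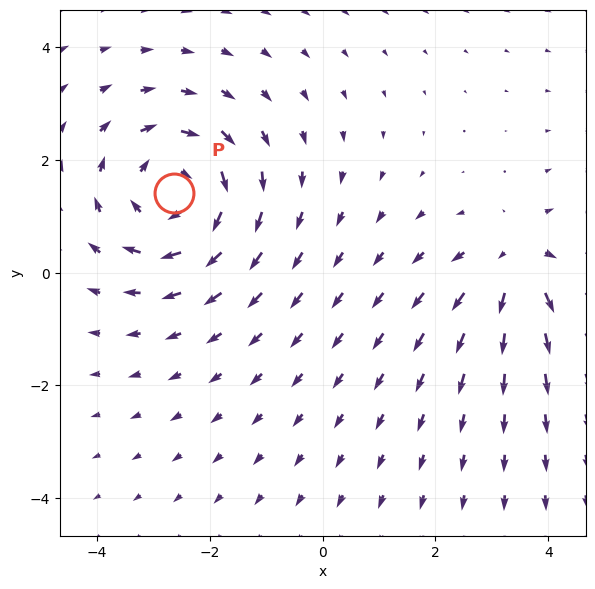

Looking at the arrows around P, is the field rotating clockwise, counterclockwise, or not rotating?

Near P at (-2.6, 1.4) the arrows circulate clockwise. The curl (z-component) there is about -3; negative curl means clockwise rotation.

clockwise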